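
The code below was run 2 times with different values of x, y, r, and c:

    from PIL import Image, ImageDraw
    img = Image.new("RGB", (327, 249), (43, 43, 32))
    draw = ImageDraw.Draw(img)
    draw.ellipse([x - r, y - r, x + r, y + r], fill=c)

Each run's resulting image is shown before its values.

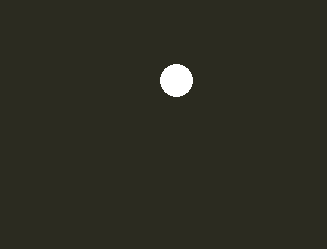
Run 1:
x = 176; y = 80; r = 16; c = 'white'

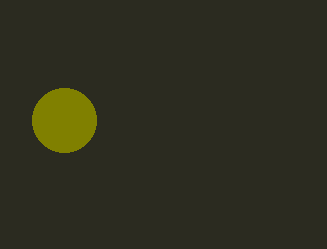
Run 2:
x = 64, y = 120, r = 32, c = 'olive'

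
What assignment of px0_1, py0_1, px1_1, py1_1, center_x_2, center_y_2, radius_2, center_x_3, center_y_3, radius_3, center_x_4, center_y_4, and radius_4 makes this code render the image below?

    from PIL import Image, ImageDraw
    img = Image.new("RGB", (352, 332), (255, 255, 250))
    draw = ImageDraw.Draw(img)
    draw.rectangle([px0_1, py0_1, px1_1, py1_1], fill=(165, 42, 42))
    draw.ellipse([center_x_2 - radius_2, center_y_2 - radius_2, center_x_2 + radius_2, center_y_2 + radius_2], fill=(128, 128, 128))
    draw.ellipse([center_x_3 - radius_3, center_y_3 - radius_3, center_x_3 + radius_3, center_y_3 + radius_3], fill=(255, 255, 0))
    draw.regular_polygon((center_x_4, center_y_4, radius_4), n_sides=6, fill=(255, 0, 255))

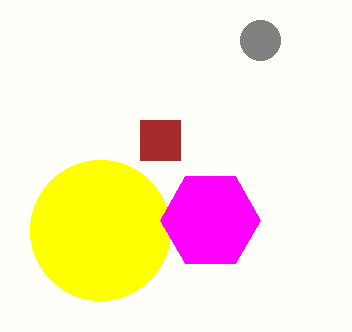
px0_1 = 140; py0_1 = 120; px1_1 = 180; py1_1 = 160; center_x_2 = 260; center_y_2 = 40; radius_2 = 20; center_x_3 = 100; center_y_3 = 230; radius_3 = 70; center_x_4 = 210; center_y_4 = 220; radius_4 = 50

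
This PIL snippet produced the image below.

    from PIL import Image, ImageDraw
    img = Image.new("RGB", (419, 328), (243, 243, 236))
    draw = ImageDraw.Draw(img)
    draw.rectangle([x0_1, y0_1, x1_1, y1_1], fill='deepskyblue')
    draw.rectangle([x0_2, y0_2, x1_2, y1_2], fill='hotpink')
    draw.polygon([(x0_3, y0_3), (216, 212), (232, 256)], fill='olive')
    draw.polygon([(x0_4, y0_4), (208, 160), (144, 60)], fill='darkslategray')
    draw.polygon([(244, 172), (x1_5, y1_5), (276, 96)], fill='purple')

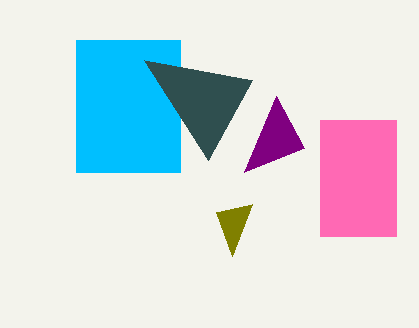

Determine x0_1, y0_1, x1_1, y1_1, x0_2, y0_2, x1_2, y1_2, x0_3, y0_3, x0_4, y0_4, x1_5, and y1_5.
x0_1 = 76; y0_1 = 40; x1_1 = 180; y1_1 = 172; x0_2 = 320; y0_2 = 120; x1_2 = 396; y1_2 = 236; x0_3 = 252; y0_3 = 204; x0_4 = 252; y0_4 = 80; x1_5 = 304; y1_5 = 148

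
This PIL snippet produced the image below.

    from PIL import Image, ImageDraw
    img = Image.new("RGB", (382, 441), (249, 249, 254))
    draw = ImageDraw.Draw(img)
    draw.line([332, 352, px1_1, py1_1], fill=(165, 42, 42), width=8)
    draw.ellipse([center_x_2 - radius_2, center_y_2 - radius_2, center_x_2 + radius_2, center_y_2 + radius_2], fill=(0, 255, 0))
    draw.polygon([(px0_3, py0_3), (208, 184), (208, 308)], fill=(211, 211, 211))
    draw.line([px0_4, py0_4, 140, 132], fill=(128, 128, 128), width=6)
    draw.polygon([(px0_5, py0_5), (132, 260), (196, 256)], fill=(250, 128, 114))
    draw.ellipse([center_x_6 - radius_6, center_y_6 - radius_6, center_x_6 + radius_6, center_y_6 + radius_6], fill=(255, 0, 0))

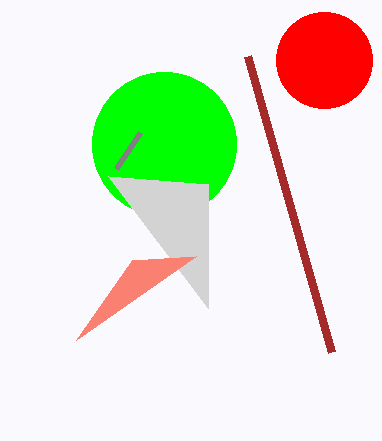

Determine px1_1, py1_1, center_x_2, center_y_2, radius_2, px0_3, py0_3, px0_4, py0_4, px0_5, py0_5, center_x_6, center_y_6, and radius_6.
px1_1 = 248; py1_1 = 56; center_x_2 = 164; center_y_2 = 144; radius_2 = 72; px0_3 = 108; py0_3 = 176; px0_4 = 116; py0_4 = 168; px0_5 = 76; py0_5 = 340; center_x_6 = 324; center_y_6 = 60; radius_6 = 48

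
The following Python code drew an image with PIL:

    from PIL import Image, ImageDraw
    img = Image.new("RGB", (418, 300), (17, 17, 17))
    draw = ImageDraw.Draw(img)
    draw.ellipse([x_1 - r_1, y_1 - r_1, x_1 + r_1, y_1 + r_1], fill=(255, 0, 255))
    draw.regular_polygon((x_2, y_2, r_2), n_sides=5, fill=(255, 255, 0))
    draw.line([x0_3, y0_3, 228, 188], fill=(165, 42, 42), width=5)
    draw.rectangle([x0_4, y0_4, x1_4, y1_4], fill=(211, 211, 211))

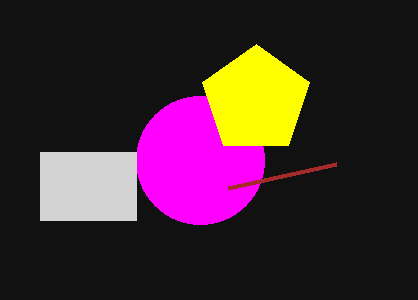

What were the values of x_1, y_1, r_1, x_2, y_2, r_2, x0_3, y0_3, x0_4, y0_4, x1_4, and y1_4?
x_1 = 200
y_1 = 160
r_1 = 64
x_2 = 256
y_2 = 100
r_2 = 56
x0_3 = 336
y0_3 = 164
x0_4 = 40
y0_4 = 152
x1_4 = 136
y1_4 = 220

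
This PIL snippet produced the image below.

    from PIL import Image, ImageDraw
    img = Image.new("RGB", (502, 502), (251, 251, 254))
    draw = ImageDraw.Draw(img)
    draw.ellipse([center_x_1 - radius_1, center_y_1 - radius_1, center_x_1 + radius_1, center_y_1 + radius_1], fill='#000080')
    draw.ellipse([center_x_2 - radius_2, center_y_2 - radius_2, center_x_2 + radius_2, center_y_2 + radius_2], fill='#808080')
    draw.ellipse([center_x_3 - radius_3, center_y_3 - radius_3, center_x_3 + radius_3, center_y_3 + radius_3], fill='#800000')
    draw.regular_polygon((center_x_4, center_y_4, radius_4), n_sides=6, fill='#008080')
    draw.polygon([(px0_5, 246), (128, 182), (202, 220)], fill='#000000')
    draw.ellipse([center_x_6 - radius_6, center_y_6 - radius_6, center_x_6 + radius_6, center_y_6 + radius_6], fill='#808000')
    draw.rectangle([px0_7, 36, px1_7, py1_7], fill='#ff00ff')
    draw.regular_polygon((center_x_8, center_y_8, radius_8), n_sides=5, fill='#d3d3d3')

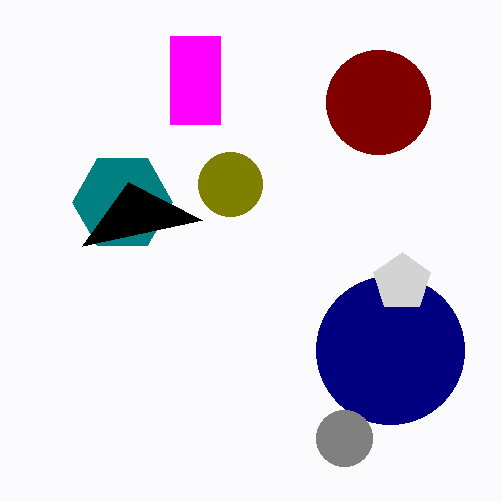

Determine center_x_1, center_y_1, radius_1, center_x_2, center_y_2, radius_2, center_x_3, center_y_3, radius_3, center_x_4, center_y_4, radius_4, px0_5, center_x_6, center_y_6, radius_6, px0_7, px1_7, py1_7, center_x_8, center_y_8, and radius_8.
center_x_1 = 390; center_y_1 = 350; radius_1 = 74; center_x_2 = 344; center_y_2 = 438; radius_2 = 28; center_x_3 = 378; center_y_3 = 102; radius_3 = 52; center_x_4 = 122; center_y_4 = 202; radius_4 = 50; px0_5 = 82; center_x_6 = 230; center_y_6 = 184; radius_6 = 32; px0_7 = 170; px1_7 = 220; py1_7 = 124; center_x_8 = 402; center_y_8 = 282; radius_8 = 30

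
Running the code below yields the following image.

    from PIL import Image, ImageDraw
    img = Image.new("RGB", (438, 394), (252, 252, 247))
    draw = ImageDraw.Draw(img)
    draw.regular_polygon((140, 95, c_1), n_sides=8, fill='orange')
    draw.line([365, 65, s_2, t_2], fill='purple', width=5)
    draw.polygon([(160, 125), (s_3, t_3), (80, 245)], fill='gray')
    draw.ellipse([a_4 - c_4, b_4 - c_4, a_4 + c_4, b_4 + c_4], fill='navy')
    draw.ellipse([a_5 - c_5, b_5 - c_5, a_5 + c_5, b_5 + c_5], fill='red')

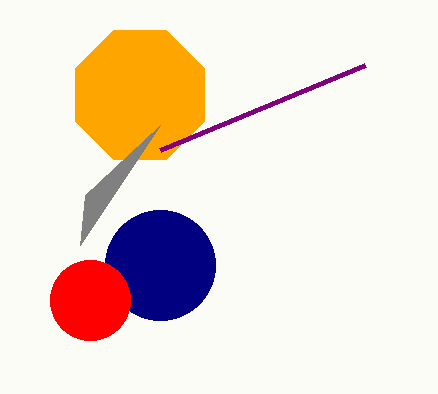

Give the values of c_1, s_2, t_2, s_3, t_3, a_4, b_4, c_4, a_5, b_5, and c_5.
c_1 = 70, s_2 = 160, t_2 = 150, s_3 = 85, t_3 = 195, a_4 = 160, b_4 = 265, c_4 = 55, a_5 = 90, b_5 = 300, c_5 = 40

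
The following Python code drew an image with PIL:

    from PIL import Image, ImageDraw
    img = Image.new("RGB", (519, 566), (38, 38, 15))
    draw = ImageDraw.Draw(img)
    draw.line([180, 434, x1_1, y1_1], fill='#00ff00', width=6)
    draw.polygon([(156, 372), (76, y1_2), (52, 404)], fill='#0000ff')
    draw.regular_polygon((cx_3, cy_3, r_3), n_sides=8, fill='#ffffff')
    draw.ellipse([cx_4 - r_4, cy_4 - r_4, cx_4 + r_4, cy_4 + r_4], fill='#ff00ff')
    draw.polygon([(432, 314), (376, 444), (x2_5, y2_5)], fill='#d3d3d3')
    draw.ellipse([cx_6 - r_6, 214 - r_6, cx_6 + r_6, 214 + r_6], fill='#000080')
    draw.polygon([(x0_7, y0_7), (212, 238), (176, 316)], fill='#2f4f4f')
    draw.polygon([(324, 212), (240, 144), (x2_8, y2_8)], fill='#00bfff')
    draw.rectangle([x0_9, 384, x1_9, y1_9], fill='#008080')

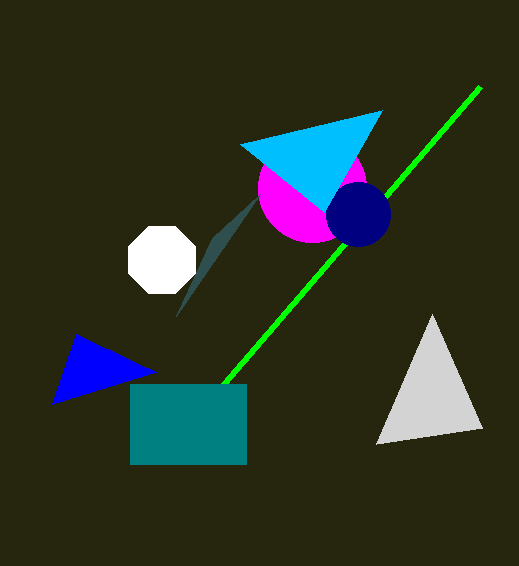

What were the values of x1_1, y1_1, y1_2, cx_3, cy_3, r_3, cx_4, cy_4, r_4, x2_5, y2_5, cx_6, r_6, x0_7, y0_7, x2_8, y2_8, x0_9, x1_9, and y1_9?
x1_1 = 480
y1_1 = 86
y1_2 = 334
cx_3 = 162
cy_3 = 260
r_3 = 36
cx_4 = 312
cy_4 = 188
r_4 = 54
x2_5 = 482
y2_5 = 428
cx_6 = 358
r_6 = 32
x0_7 = 260
y0_7 = 194
x2_8 = 382
y2_8 = 110
x0_9 = 130
x1_9 = 246
y1_9 = 464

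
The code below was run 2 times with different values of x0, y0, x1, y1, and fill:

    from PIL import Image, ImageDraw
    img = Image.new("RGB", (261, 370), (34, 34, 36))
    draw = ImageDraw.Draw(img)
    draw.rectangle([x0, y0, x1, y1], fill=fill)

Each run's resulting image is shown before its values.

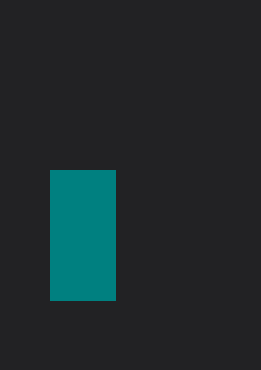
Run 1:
x0 = 50
y0 = 170
x1 = 115
y1 = 300
fill = 'teal'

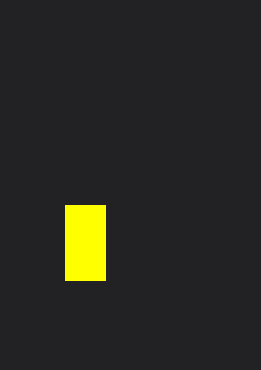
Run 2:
x0 = 65
y0 = 205
x1 = 105
y1 = 280
fill = 'yellow'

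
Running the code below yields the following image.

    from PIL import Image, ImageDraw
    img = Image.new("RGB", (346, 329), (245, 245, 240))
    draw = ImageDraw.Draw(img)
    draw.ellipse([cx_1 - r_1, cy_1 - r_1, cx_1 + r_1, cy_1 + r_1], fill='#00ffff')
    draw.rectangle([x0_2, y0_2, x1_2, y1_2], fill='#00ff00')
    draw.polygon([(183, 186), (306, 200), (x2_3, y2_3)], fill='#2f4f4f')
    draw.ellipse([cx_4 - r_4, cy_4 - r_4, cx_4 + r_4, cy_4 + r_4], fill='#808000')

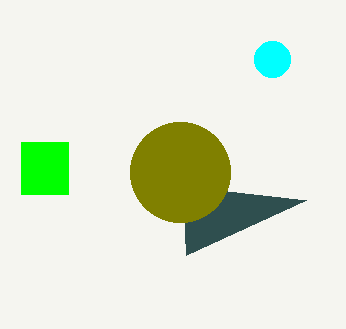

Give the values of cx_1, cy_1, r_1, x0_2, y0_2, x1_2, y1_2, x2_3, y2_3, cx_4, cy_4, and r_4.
cx_1 = 272; cy_1 = 59; r_1 = 18; x0_2 = 21; y0_2 = 142; x1_2 = 68; y1_2 = 194; x2_3 = 186; y2_3 = 255; cx_4 = 180; cy_4 = 172; r_4 = 50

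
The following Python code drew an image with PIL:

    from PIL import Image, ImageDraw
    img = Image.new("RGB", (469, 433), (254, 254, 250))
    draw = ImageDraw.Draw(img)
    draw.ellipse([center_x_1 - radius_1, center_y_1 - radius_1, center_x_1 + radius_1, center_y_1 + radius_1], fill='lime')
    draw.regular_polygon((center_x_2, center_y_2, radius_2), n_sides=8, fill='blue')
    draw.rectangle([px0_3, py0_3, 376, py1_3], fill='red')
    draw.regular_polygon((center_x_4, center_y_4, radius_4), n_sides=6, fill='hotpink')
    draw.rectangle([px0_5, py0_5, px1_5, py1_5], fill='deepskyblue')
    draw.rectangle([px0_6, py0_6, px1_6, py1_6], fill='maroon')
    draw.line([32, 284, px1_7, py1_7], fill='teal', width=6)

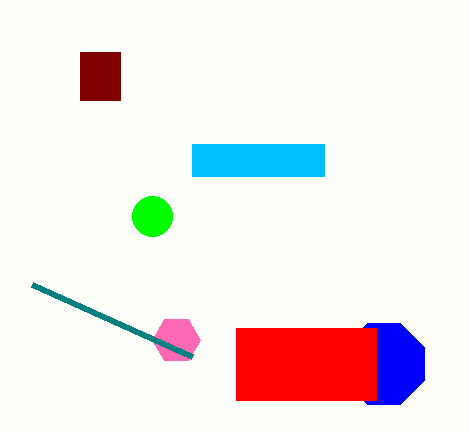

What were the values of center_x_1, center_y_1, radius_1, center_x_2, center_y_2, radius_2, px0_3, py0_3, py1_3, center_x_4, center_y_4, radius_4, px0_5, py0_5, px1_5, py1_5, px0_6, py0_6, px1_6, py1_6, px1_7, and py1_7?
center_x_1 = 152, center_y_1 = 216, radius_1 = 20, center_x_2 = 384, center_y_2 = 364, radius_2 = 44, px0_3 = 236, py0_3 = 328, py1_3 = 400, center_x_4 = 176, center_y_4 = 340, radius_4 = 24, px0_5 = 192, py0_5 = 144, px1_5 = 324, py1_5 = 176, px0_6 = 80, py0_6 = 52, px1_6 = 120, py1_6 = 100, px1_7 = 192, py1_7 = 356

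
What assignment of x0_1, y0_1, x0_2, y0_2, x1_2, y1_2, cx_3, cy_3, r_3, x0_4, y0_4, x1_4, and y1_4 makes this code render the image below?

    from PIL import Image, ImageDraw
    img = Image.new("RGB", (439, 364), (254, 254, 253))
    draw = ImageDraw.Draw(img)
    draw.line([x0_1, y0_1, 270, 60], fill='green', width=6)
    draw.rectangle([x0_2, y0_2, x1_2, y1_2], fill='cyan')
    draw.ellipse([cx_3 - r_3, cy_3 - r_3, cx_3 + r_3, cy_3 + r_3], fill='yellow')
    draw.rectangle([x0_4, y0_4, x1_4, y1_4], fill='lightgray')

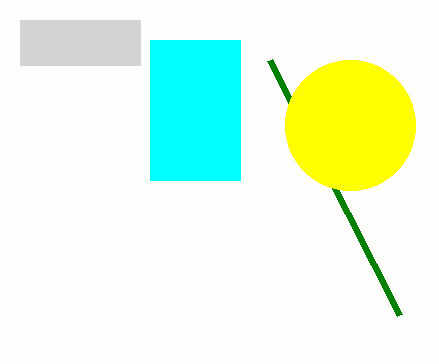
x0_1 = 400, y0_1 = 315, x0_2 = 150, y0_2 = 40, x1_2 = 240, y1_2 = 180, cx_3 = 350, cy_3 = 125, r_3 = 65, x0_4 = 20, y0_4 = 20, x1_4 = 140, y1_4 = 65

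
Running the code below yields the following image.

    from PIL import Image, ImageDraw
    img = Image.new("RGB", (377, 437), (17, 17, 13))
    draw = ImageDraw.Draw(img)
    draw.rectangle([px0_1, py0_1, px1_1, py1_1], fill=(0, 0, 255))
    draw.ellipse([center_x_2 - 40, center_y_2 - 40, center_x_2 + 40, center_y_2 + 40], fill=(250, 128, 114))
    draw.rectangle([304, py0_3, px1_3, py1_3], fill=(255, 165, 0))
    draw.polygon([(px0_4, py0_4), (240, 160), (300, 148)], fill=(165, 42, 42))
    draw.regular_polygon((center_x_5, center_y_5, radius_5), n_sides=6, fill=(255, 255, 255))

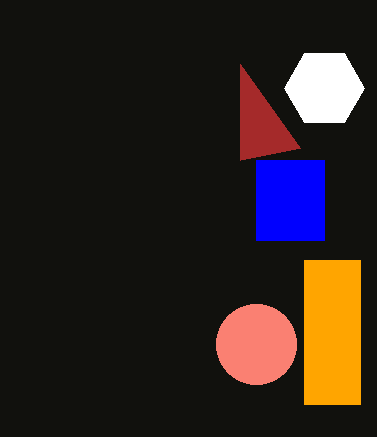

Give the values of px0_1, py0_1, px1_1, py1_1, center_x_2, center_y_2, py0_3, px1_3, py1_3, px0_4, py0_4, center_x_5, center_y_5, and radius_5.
px0_1 = 256
py0_1 = 160
px1_1 = 324
py1_1 = 240
center_x_2 = 256
center_y_2 = 344
py0_3 = 260
px1_3 = 360
py1_3 = 404
px0_4 = 240
py0_4 = 64
center_x_5 = 324
center_y_5 = 88
radius_5 = 40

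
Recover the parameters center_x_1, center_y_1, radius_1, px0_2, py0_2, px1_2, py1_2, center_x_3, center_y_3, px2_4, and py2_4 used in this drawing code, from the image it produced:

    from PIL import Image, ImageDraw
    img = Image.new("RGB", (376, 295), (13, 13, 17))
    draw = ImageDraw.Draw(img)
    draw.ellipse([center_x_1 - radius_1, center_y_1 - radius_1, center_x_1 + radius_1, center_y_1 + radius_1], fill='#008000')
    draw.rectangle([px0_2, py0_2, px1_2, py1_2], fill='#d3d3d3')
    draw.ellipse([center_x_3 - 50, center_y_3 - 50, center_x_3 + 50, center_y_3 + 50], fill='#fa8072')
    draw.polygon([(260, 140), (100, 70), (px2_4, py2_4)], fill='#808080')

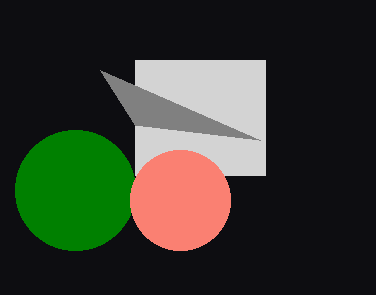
center_x_1 = 75, center_y_1 = 190, radius_1 = 60, px0_2 = 135, py0_2 = 60, px1_2 = 265, py1_2 = 175, center_x_3 = 180, center_y_3 = 200, px2_4 = 135, py2_4 = 125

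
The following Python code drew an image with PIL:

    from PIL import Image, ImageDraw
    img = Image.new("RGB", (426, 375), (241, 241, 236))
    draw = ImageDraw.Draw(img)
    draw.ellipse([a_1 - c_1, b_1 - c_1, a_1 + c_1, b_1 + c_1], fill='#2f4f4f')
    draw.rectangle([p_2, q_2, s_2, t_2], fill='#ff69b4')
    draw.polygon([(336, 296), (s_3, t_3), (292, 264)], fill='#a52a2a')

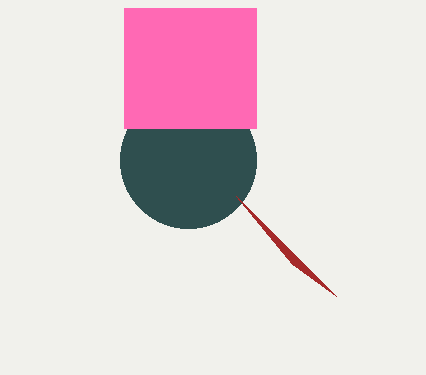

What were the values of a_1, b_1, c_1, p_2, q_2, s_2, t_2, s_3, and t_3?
a_1 = 188, b_1 = 160, c_1 = 68, p_2 = 124, q_2 = 8, s_2 = 256, t_2 = 128, s_3 = 236, t_3 = 196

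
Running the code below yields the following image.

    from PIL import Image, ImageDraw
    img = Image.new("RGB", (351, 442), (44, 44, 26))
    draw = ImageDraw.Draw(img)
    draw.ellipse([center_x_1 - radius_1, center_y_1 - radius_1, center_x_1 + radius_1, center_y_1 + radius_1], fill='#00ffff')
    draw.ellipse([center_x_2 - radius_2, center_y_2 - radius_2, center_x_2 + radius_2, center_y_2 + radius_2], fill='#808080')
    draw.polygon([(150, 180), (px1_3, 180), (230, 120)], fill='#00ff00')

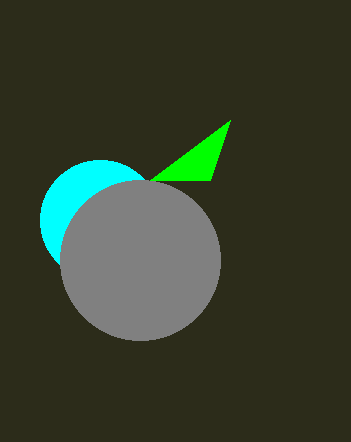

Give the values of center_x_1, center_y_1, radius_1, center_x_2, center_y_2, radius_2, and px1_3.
center_x_1 = 100
center_y_1 = 220
radius_1 = 60
center_x_2 = 140
center_y_2 = 260
radius_2 = 80
px1_3 = 210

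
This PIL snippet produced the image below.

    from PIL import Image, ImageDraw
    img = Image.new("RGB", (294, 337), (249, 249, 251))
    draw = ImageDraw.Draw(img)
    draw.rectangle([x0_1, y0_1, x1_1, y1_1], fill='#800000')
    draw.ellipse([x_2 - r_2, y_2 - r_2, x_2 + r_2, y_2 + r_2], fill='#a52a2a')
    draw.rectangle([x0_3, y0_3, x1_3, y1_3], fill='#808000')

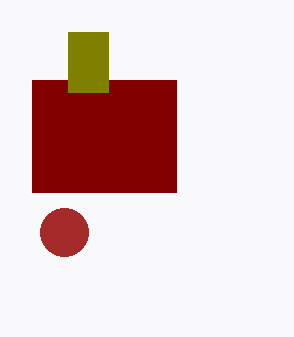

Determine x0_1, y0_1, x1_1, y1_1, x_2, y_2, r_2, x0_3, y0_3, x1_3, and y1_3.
x0_1 = 32, y0_1 = 80, x1_1 = 176, y1_1 = 192, x_2 = 64, y_2 = 232, r_2 = 24, x0_3 = 68, y0_3 = 32, x1_3 = 108, y1_3 = 92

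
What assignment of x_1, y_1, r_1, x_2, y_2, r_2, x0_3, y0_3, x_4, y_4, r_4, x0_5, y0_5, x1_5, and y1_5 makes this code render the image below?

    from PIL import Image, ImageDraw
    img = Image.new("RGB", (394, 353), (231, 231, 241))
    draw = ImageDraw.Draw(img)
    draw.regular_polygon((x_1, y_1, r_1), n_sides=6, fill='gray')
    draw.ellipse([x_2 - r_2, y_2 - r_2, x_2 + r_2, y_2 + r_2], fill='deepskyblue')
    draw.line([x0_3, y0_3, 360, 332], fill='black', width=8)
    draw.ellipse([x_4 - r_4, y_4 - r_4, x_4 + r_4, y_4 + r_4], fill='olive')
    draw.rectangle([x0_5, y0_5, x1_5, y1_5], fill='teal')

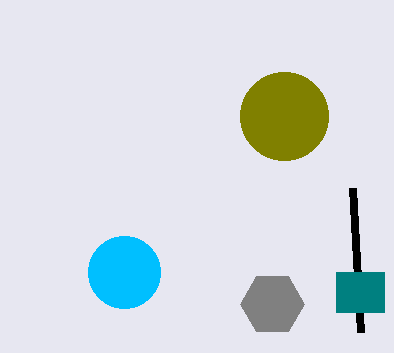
x_1 = 272
y_1 = 304
r_1 = 32
x_2 = 124
y_2 = 272
r_2 = 36
x0_3 = 352
y0_3 = 188
x_4 = 284
y_4 = 116
r_4 = 44
x0_5 = 336
y0_5 = 272
x1_5 = 384
y1_5 = 312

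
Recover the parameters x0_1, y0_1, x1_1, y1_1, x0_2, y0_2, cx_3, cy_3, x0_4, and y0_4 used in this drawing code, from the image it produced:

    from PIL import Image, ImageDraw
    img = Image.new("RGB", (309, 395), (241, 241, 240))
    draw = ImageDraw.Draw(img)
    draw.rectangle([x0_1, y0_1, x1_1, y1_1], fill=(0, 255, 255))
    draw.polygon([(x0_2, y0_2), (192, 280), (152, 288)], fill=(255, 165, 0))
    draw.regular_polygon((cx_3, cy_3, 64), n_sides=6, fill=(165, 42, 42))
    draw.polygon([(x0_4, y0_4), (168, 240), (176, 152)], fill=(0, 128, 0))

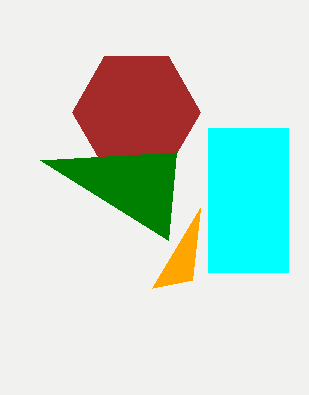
x0_1 = 208, y0_1 = 128, x1_1 = 288, y1_1 = 272, x0_2 = 200, y0_2 = 208, cx_3 = 136, cy_3 = 112, x0_4 = 40, y0_4 = 160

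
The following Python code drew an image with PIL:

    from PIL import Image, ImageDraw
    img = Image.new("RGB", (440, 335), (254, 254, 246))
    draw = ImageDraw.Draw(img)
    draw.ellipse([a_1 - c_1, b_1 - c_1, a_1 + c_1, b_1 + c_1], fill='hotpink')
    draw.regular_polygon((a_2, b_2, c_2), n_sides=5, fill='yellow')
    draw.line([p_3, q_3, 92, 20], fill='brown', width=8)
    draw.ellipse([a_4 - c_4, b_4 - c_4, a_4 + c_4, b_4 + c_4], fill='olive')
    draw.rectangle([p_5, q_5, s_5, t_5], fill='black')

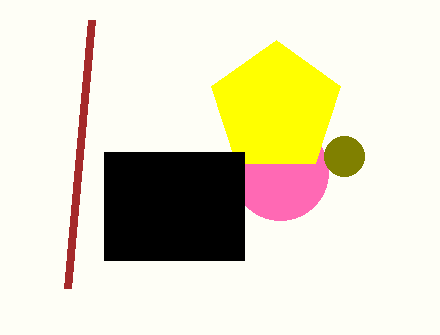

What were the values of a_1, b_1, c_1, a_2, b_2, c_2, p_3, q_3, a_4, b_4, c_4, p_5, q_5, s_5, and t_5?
a_1 = 280
b_1 = 172
c_1 = 48
a_2 = 276
b_2 = 108
c_2 = 68
p_3 = 68
q_3 = 288
a_4 = 344
b_4 = 156
c_4 = 20
p_5 = 104
q_5 = 152
s_5 = 244
t_5 = 260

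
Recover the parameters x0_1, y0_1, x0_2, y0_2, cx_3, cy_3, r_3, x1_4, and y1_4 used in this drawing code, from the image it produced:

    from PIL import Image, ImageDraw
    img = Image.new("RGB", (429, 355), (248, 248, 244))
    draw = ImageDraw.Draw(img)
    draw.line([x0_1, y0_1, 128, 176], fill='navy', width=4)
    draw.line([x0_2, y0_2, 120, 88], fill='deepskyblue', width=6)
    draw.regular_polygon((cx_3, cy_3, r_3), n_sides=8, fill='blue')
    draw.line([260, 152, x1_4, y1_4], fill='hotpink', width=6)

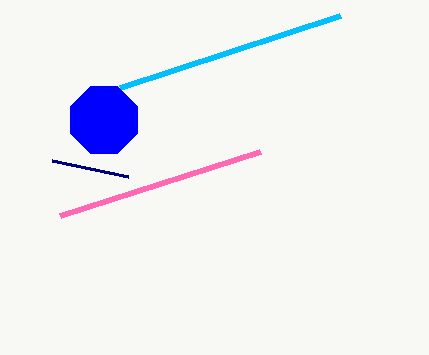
x0_1 = 52
y0_1 = 160
x0_2 = 340
y0_2 = 16
cx_3 = 104
cy_3 = 120
r_3 = 36
x1_4 = 60
y1_4 = 216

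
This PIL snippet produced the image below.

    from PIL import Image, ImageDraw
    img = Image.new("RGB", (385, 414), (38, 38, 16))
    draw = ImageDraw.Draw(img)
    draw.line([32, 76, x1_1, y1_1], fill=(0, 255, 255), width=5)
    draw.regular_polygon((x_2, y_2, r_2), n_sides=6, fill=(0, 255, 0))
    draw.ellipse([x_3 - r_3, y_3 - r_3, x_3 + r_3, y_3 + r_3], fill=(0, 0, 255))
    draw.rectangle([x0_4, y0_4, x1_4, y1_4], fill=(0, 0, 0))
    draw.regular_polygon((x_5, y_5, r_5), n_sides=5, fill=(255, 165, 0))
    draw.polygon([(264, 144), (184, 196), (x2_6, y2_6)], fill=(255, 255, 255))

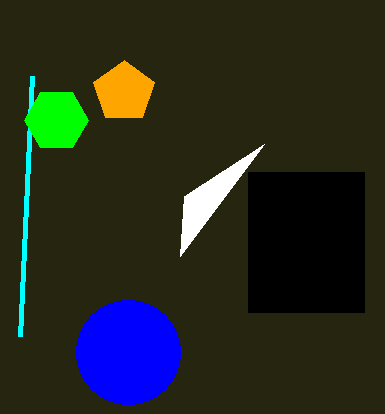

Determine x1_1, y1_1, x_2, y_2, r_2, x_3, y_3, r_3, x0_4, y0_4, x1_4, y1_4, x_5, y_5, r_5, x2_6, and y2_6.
x1_1 = 20, y1_1 = 336, x_2 = 56, y_2 = 120, r_2 = 32, x_3 = 128, y_3 = 352, r_3 = 52, x0_4 = 248, y0_4 = 172, x1_4 = 364, y1_4 = 312, x_5 = 124, y_5 = 92, r_5 = 32, x2_6 = 180, y2_6 = 256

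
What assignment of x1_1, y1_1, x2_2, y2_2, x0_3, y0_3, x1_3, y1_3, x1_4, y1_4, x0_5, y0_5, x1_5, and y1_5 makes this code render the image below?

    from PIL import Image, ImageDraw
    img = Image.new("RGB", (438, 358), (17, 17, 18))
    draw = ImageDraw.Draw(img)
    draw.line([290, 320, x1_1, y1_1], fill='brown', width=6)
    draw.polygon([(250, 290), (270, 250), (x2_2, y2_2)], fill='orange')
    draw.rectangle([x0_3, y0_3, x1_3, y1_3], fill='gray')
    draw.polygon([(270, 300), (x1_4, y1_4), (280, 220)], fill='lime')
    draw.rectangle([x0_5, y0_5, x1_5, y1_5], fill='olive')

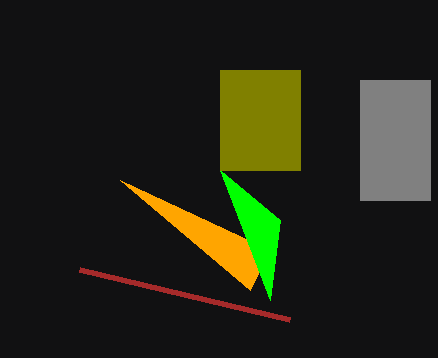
x1_1 = 80
y1_1 = 270
x2_2 = 120
y2_2 = 180
x0_3 = 360
y0_3 = 80
x1_3 = 430
y1_3 = 200
x1_4 = 220
y1_4 = 170
x0_5 = 220
y0_5 = 70
x1_5 = 300
y1_5 = 170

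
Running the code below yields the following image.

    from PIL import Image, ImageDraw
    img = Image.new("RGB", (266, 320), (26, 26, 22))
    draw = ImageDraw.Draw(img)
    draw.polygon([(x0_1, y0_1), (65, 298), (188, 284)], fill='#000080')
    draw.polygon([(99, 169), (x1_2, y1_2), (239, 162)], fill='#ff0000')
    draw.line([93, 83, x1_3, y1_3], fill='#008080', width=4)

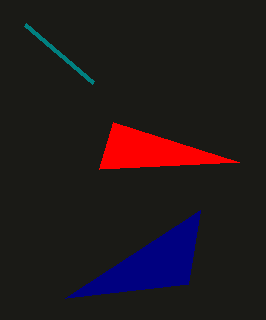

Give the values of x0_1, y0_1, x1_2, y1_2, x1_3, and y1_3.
x0_1 = 200; y0_1 = 210; x1_2 = 113; y1_2 = 122; x1_3 = 25; y1_3 = 25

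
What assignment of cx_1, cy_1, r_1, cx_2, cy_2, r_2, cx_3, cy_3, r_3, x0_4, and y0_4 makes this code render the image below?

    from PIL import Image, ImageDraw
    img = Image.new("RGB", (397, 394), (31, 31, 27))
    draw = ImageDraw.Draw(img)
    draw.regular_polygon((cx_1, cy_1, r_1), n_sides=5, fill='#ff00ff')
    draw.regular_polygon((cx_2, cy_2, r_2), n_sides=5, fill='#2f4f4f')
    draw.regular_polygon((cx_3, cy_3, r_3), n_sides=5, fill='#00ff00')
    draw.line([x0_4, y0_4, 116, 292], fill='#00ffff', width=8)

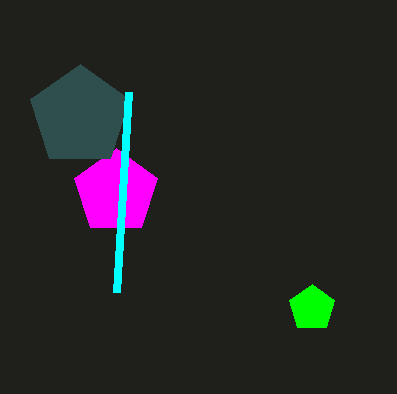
cx_1 = 116; cy_1 = 192; r_1 = 44; cx_2 = 80; cy_2 = 116; r_2 = 52; cx_3 = 312; cy_3 = 308; r_3 = 24; x0_4 = 128; y0_4 = 92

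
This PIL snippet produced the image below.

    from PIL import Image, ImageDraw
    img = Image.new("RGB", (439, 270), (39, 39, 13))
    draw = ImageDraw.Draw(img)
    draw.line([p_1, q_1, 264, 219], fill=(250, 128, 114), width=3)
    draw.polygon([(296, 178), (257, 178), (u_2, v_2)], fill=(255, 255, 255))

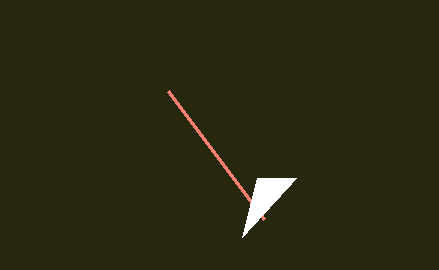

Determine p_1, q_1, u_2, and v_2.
p_1 = 168, q_1 = 91, u_2 = 242, v_2 = 237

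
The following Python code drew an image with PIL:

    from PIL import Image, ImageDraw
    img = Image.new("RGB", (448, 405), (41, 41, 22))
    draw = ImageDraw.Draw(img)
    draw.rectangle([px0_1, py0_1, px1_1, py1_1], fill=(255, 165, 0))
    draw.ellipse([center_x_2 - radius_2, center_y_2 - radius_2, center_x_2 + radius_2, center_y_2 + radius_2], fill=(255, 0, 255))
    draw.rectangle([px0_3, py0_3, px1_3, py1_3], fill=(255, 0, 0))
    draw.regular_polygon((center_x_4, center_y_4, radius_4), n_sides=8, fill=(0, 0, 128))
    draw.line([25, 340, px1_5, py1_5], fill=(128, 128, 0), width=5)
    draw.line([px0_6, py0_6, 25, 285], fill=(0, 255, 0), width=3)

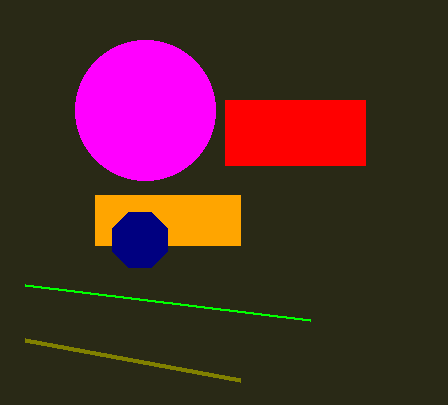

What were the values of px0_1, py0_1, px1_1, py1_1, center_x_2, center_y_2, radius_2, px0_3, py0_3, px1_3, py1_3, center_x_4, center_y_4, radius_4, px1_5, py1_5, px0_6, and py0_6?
px0_1 = 95, py0_1 = 195, px1_1 = 240, py1_1 = 245, center_x_2 = 145, center_y_2 = 110, radius_2 = 70, px0_3 = 225, py0_3 = 100, px1_3 = 365, py1_3 = 165, center_x_4 = 140, center_y_4 = 240, radius_4 = 30, px1_5 = 240, py1_5 = 380, px0_6 = 310, py0_6 = 320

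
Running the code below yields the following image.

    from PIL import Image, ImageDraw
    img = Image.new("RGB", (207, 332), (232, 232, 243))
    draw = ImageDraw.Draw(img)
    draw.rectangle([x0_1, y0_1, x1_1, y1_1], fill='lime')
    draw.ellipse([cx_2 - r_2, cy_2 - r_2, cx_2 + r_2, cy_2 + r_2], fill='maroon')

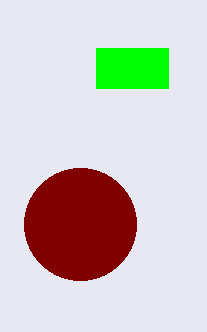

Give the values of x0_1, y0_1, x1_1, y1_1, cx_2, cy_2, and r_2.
x0_1 = 96; y0_1 = 48; x1_1 = 168; y1_1 = 88; cx_2 = 80; cy_2 = 224; r_2 = 56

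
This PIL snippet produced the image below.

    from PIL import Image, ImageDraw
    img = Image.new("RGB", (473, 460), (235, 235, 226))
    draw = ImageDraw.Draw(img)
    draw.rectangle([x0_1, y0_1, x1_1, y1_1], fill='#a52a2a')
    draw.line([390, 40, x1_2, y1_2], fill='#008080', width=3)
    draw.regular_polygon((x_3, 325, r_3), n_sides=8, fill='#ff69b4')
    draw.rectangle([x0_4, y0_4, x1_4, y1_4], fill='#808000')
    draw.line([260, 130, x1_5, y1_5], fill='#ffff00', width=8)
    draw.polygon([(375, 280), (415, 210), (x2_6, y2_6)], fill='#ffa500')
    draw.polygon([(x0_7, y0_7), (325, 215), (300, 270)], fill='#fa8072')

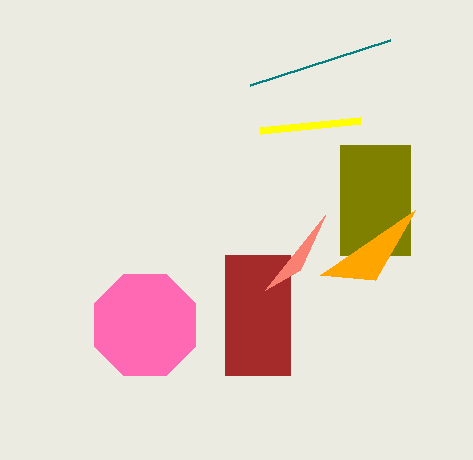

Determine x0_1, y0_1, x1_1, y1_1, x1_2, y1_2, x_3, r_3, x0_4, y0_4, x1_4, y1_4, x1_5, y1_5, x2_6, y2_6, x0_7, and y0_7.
x0_1 = 225, y0_1 = 255, x1_1 = 290, y1_1 = 375, x1_2 = 250, y1_2 = 85, x_3 = 145, r_3 = 55, x0_4 = 340, y0_4 = 145, x1_4 = 410, y1_4 = 255, x1_5 = 360, y1_5 = 120, x2_6 = 320, y2_6 = 275, x0_7 = 265, y0_7 = 290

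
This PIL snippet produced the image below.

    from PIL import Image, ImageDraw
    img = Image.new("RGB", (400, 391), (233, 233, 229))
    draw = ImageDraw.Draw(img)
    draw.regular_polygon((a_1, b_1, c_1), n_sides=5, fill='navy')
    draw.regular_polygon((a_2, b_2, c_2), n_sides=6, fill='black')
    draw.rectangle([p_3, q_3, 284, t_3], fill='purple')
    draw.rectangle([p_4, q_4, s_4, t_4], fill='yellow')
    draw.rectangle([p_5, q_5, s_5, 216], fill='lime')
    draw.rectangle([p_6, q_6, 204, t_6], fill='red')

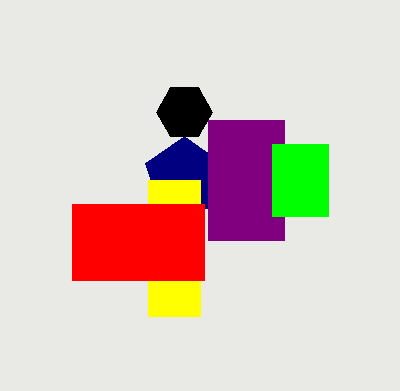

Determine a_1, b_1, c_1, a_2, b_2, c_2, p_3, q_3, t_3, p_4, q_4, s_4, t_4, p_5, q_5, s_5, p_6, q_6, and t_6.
a_1 = 184, b_1 = 176, c_1 = 40, a_2 = 184, b_2 = 112, c_2 = 28, p_3 = 208, q_3 = 120, t_3 = 240, p_4 = 148, q_4 = 180, s_4 = 200, t_4 = 316, p_5 = 272, q_5 = 144, s_5 = 328, p_6 = 72, q_6 = 204, t_6 = 280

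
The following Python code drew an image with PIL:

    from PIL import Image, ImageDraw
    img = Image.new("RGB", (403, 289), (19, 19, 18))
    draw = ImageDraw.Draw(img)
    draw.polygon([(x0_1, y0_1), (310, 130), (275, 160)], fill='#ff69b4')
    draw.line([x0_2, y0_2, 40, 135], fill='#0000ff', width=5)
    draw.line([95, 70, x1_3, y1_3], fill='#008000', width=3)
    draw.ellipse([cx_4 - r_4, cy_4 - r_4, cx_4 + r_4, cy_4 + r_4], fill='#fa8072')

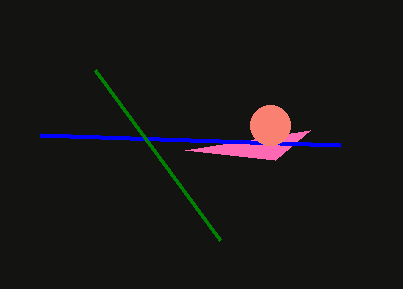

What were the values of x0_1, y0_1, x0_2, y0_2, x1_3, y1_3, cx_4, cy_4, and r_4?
x0_1 = 185, y0_1 = 150, x0_2 = 340, y0_2 = 145, x1_3 = 220, y1_3 = 240, cx_4 = 270, cy_4 = 125, r_4 = 20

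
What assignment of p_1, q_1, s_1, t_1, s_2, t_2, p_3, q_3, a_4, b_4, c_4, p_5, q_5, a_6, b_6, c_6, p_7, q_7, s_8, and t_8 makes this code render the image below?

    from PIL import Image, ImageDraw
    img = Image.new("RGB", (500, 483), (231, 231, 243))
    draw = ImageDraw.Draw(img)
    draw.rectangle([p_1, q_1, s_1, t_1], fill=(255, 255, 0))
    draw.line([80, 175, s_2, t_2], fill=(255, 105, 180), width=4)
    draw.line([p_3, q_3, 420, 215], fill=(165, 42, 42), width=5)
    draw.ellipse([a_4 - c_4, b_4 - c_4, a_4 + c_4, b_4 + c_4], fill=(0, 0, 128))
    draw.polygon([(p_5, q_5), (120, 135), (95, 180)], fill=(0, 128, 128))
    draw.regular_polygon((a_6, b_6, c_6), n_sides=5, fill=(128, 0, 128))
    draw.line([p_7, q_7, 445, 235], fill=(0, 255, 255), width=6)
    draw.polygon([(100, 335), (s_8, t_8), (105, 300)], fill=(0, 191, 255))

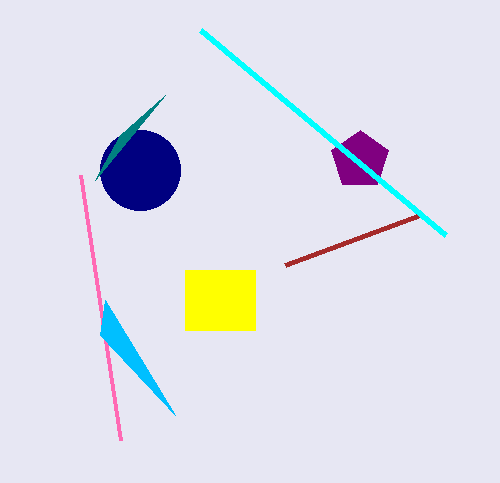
p_1 = 185, q_1 = 270, s_1 = 255, t_1 = 330, s_2 = 120, t_2 = 440, p_3 = 285, q_3 = 265, a_4 = 140, b_4 = 170, c_4 = 40, p_5 = 165, q_5 = 95, a_6 = 360, b_6 = 160, c_6 = 30, p_7 = 200, q_7 = 30, s_8 = 175, t_8 = 415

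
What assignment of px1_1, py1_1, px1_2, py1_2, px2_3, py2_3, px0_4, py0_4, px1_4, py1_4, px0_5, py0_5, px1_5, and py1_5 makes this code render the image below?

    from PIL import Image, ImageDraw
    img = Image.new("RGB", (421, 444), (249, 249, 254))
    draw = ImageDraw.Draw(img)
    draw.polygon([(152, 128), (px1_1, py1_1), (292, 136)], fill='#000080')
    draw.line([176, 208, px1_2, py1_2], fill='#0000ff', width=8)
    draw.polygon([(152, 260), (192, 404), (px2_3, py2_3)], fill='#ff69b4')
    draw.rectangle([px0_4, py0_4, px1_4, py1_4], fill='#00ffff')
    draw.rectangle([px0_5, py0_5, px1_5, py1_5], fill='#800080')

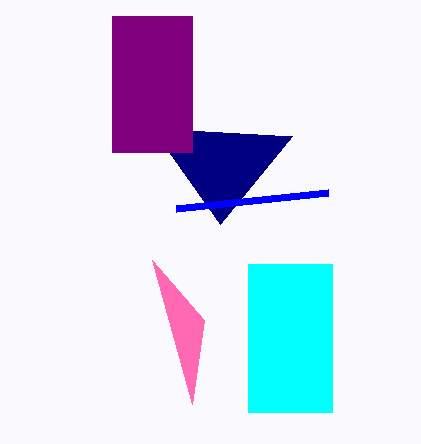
px1_1 = 220; py1_1 = 224; px1_2 = 328; py1_2 = 192; px2_3 = 204; py2_3 = 320; px0_4 = 248; py0_4 = 264; px1_4 = 332; py1_4 = 412; px0_5 = 112; py0_5 = 16; px1_5 = 192; py1_5 = 152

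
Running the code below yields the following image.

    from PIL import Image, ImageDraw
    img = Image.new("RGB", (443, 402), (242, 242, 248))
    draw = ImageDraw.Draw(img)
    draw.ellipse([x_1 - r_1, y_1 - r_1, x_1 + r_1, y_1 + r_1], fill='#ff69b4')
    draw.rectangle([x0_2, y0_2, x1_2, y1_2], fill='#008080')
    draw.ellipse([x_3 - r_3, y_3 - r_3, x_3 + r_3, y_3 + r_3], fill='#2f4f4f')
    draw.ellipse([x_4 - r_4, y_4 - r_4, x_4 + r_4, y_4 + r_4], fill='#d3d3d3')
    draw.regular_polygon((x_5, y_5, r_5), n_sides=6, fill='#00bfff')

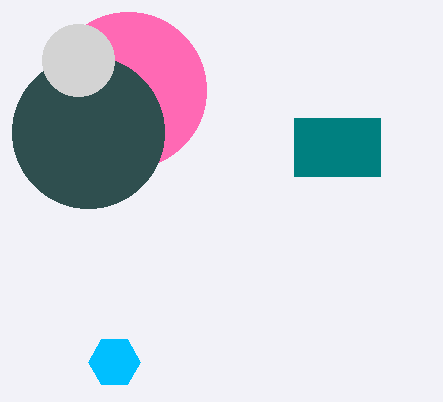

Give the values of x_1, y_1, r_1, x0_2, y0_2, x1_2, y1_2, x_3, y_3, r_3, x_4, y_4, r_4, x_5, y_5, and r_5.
x_1 = 128
y_1 = 90
r_1 = 78
x0_2 = 294
y0_2 = 118
x1_2 = 380
y1_2 = 176
x_3 = 88
y_3 = 132
r_3 = 76
x_4 = 78
y_4 = 60
r_4 = 36
x_5 = 114
y_5 = 362
r_5 = 26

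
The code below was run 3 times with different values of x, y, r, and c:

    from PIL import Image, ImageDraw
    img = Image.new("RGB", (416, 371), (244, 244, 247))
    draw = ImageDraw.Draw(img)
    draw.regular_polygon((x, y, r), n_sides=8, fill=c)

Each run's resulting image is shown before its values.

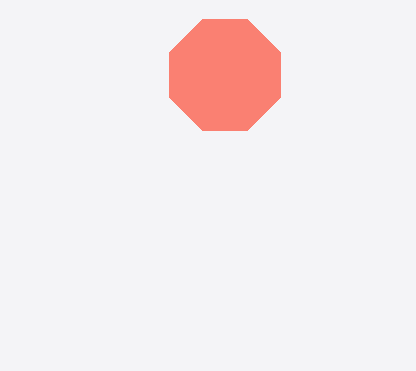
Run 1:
x = 225; y = 75; r = 60; c = 'salmon'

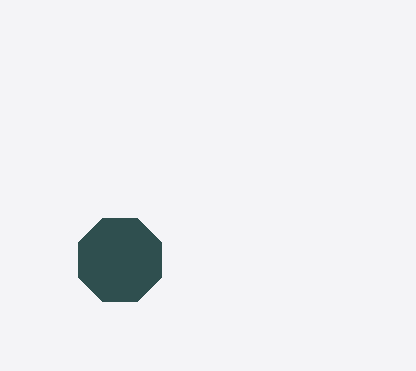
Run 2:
x = 120; y = 260; r = 45; c = 'darkslategray'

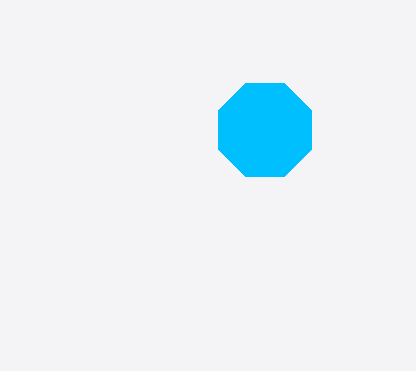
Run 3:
x = 265, y = 130, r = 50, c = 'deepskyblue'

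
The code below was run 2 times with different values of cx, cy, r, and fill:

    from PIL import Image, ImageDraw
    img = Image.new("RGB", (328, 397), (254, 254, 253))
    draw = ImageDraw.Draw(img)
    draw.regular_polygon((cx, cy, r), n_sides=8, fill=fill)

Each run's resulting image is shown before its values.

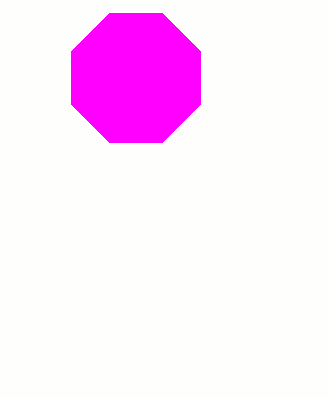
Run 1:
cx = 136; cy = 78; r = 70; fill = 'magenta'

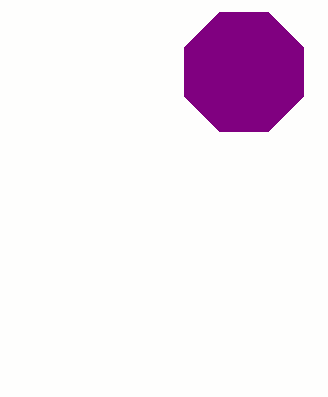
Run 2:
cx = 244; cy = 72; r = 64; fill = 'purple'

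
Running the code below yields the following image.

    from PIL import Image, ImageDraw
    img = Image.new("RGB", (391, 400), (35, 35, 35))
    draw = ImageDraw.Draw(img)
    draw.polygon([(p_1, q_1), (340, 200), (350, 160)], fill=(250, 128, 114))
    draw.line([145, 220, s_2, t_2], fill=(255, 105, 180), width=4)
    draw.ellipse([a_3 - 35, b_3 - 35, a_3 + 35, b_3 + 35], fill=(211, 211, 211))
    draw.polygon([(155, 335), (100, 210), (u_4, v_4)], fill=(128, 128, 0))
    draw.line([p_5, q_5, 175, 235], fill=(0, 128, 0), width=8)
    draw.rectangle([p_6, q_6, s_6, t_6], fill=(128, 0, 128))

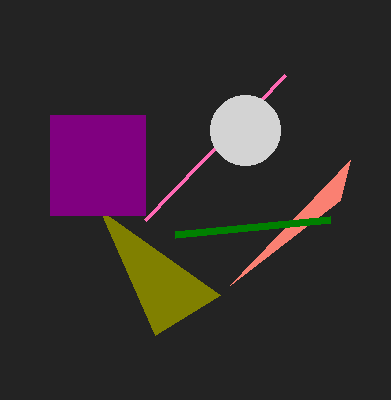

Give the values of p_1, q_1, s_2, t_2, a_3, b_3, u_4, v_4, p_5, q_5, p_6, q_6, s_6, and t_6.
p_1 = 230; q_1 = 285; s_2 = 285; t_2 = 75; a_3 = 245; b_3 = 130; u_4 = 220; v_4 = 295; p_5 = 330; q_5 = 220; p_6 = 50; q_6 = 115; s_6 = 145; t_6 = 215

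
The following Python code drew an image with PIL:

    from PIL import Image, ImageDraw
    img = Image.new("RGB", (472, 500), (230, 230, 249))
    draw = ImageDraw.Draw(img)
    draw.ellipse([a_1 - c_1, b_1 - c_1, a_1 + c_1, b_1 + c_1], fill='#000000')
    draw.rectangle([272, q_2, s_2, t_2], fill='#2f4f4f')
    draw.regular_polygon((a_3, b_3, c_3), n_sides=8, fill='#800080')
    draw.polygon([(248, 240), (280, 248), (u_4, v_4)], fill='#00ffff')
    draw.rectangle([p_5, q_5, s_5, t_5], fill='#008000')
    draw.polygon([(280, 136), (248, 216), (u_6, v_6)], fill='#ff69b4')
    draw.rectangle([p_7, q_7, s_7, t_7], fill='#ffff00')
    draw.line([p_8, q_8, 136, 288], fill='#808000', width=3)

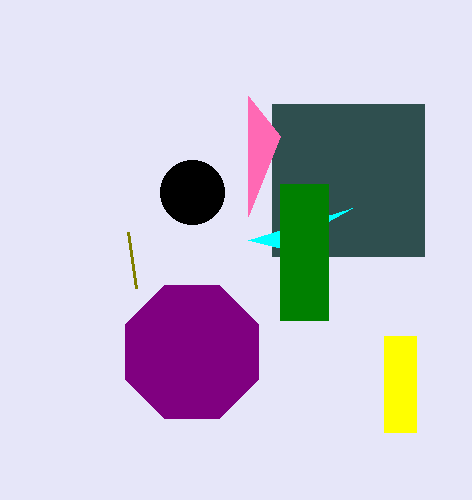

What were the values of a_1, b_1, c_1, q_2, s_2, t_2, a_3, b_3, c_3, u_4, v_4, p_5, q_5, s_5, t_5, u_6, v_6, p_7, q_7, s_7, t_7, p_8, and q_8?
a_1 = 192
b_1 = 192
c_1 = 32
q_2 = 104
s_2 = 424
t_2 = 256
a_3 = 192
b_3 = 352
c_3 = 72
u_4 = 352
v_4 = 208
p_5 = 280
q_5 = 184
s_5 = 328
t_5 = 320
u_6 = 248
v_6 = 96
p_7 = 384
q_7 = 336
s_7 = 416
t_7 = 432
p_8 = 128
q_8 = 232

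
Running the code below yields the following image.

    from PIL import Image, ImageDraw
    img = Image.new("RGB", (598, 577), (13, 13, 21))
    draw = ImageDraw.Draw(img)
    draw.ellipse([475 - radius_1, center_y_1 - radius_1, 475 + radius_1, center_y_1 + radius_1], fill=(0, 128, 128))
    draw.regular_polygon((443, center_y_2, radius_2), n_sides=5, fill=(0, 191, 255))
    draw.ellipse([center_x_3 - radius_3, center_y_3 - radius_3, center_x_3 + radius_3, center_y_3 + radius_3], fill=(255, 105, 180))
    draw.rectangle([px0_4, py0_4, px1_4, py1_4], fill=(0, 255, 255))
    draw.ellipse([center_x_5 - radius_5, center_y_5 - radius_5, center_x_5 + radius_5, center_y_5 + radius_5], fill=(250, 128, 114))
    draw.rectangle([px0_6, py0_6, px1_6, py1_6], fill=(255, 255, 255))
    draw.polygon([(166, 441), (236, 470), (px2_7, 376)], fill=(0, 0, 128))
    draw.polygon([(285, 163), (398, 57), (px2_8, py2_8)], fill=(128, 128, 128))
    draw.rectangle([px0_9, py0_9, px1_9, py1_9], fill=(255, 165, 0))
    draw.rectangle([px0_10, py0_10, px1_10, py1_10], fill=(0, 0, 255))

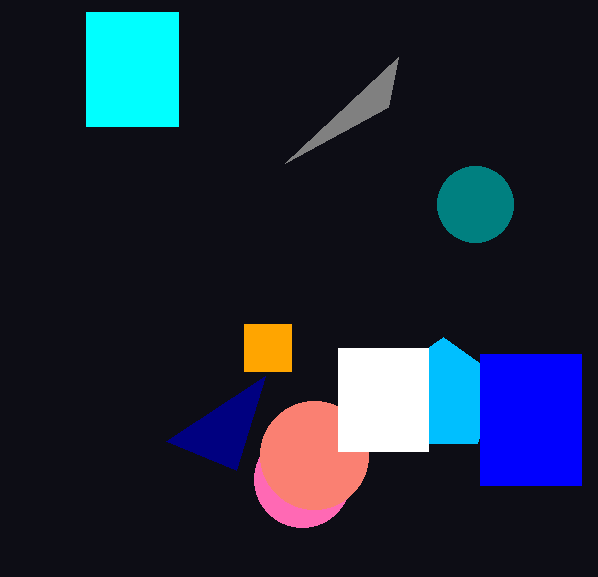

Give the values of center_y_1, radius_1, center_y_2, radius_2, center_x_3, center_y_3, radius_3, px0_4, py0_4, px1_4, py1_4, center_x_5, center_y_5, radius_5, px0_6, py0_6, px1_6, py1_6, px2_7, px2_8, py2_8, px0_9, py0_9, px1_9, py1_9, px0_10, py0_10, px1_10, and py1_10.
center_y_1 = 204
radius_1 = 38
center_y_2 = 396
radius_2 = 59
center_x_3 = 302
center_y_3 = 479
radius_3 = 48
px0_4 = 86
py0_4 = 12
px1_4 = 178
py1_4 = 126
center_x_5 = 314
center_y_5 = 455
radius_5 = 54
px0_6 = 338
py0_6 = 348
px1_6 = 428
py1_6 = 451
px2_7 = 265
px2_8 = 388
py2_8 = 107
px0_9 = 244
py0_9 = 324
px1_9 = 291
py1_9 = 371
px0_10 = 480
py0_10 = 354
px1_10 = 581
py1_10 = 485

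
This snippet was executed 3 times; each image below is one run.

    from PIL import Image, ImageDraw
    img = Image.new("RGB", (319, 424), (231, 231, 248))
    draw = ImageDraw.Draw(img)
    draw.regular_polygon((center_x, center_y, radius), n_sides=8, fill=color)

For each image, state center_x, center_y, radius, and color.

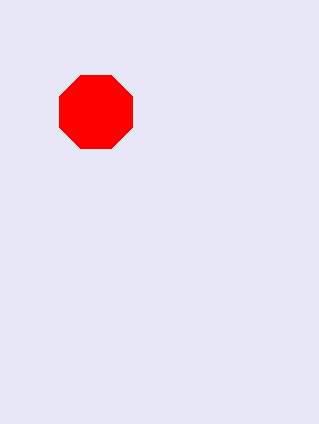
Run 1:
center_x = 96; center_y = 112; radius = 40; color = 'red'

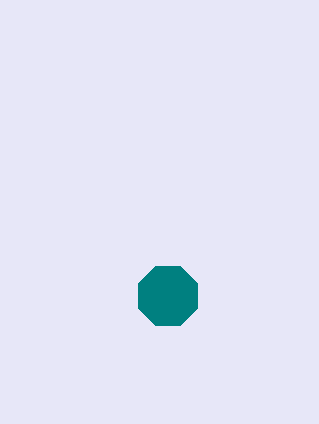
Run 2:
center_x = 168, center_y = 296, radius = 32, color = 'teal'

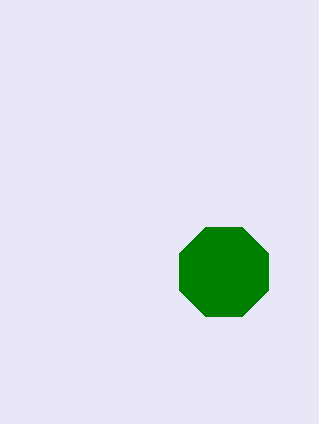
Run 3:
center_x = 224, center_y = 272, radius = 48, color = 'green'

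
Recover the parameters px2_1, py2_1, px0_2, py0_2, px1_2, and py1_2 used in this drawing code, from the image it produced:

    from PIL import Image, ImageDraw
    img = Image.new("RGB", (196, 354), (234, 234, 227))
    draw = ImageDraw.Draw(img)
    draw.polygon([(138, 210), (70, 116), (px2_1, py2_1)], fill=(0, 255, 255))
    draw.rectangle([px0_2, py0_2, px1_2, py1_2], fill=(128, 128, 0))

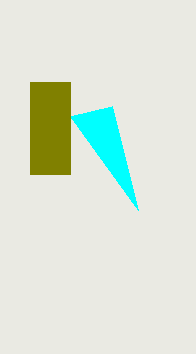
px2_1 = 112
py2_1 = 106
px0_2 = 30
py0_2 = 82
px1_2 = 70
py1_2 = 174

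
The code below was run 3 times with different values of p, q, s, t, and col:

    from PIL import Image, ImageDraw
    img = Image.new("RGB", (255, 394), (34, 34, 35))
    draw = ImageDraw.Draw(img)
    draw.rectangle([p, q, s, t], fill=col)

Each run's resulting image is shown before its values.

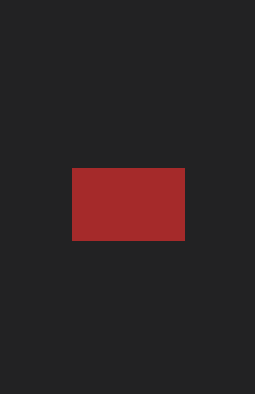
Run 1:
p = 72; q = 168; s = 184; t = 240; col = 'brown'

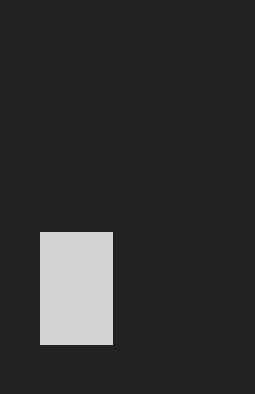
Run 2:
p = 40
q = 232
s = 112
t = 344
col = 'lightgray'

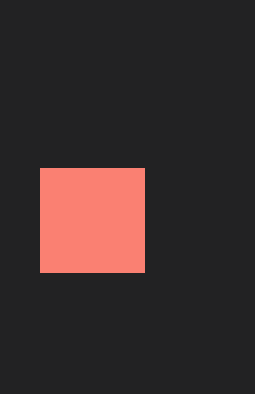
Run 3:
p = 40
q = 168
s = 144
t = 272
col = 'salmon'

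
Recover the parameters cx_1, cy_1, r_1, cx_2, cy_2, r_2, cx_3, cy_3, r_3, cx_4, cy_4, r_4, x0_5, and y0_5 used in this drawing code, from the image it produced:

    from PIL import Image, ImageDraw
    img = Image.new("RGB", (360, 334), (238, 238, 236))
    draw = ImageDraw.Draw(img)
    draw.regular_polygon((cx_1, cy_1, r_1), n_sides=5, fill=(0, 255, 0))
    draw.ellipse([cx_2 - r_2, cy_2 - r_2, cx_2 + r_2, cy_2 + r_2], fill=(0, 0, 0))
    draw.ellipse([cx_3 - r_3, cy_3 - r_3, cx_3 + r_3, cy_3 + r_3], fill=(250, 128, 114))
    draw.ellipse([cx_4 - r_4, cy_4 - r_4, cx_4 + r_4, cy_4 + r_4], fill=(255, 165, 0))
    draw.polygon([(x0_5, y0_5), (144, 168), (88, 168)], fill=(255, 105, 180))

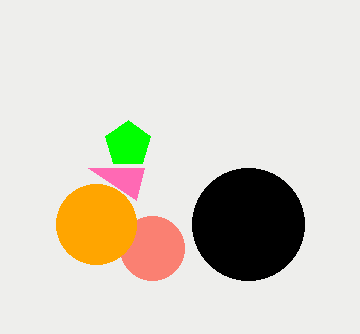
cx_1 = 128
cy_1 = 144
r_1 = 24
cx_2 = 248
cy_2 = 224
r_2 = 56
cx_3 = 152
cy_3 = 248
r_3 = 32
cx_4 = 96
cy_4 = 224
r_4 = 40
x0_5 = 136
y0_5 = 200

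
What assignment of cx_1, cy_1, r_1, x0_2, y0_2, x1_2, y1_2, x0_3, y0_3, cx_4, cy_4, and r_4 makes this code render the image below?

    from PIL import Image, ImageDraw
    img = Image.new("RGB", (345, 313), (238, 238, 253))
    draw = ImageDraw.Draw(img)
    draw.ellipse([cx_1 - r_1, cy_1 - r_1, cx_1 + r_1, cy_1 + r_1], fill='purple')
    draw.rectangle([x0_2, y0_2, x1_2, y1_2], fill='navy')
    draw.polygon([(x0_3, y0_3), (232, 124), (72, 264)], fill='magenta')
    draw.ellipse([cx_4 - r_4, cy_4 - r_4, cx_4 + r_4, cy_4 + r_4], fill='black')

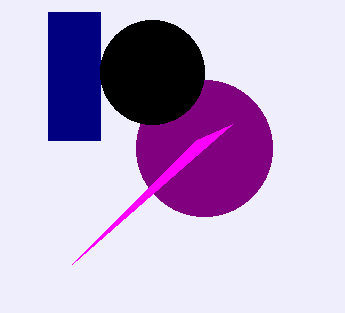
cx_1 = 204
cy_1 = 148
r_1 = 68
x0_2 = 48
y0_2 = 12
x1_2 = 100
y1_2 = 140
x0_3 = 196
y0_3 = 140
cx_4 = 152
cy_4 = 72
r_4 = 52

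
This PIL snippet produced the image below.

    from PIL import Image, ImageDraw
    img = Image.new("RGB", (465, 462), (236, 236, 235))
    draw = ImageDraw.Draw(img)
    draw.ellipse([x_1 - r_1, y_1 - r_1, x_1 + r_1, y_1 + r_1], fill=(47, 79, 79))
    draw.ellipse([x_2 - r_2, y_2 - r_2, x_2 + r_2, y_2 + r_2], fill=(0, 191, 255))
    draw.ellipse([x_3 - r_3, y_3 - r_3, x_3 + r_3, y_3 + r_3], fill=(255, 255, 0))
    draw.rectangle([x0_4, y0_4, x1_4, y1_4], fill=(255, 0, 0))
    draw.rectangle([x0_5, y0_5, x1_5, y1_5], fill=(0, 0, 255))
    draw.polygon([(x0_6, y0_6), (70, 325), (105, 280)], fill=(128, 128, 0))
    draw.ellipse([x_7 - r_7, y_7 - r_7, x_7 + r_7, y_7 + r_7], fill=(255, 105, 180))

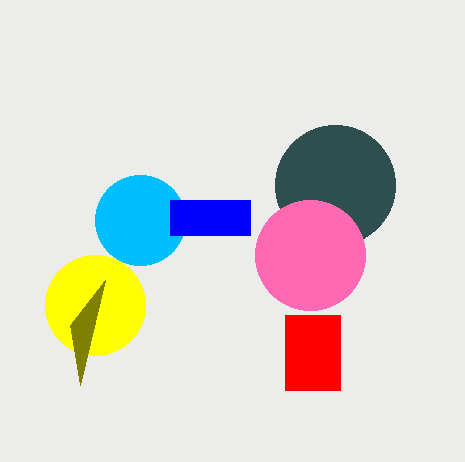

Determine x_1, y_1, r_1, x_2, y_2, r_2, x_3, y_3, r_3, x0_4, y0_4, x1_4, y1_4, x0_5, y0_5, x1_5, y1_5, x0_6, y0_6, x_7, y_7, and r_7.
x_1 = 335, y_1 = 185, r_1 = 60, x_2 = 140, y_2 = 220, r_2 = 45, x_3 = 95, y_3 = 305, r_3 = 50, x0_4 = 285, y0_4 = 315, x1_4 = 340, y1_4 = 390, x0_5 = 170, y0_5 = 200, x1_5 = 250, y1_5 = 235, x0_6 = 80, y0_6 = 385, x_7 = 310, y_7 = 255, r_7 = 55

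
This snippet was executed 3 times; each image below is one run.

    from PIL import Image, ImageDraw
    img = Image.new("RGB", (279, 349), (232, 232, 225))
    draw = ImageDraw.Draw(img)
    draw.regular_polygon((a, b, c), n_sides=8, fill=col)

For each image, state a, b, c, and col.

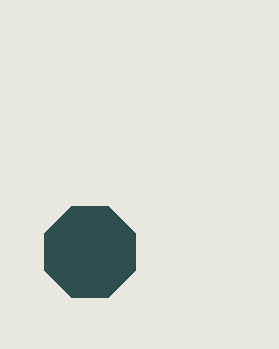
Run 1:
a = 90; b = 252; c = 49; col = 'darkslategray'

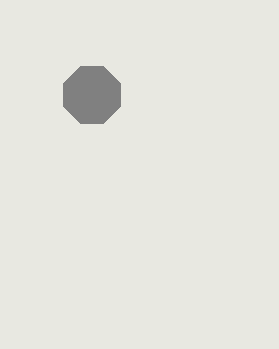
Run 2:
a = 92, b = 95, c = 31, col = 'gray'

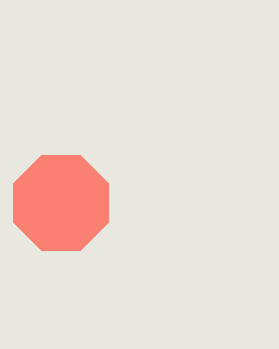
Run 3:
a = 61
b = 203
c = 51
col = 'salmon'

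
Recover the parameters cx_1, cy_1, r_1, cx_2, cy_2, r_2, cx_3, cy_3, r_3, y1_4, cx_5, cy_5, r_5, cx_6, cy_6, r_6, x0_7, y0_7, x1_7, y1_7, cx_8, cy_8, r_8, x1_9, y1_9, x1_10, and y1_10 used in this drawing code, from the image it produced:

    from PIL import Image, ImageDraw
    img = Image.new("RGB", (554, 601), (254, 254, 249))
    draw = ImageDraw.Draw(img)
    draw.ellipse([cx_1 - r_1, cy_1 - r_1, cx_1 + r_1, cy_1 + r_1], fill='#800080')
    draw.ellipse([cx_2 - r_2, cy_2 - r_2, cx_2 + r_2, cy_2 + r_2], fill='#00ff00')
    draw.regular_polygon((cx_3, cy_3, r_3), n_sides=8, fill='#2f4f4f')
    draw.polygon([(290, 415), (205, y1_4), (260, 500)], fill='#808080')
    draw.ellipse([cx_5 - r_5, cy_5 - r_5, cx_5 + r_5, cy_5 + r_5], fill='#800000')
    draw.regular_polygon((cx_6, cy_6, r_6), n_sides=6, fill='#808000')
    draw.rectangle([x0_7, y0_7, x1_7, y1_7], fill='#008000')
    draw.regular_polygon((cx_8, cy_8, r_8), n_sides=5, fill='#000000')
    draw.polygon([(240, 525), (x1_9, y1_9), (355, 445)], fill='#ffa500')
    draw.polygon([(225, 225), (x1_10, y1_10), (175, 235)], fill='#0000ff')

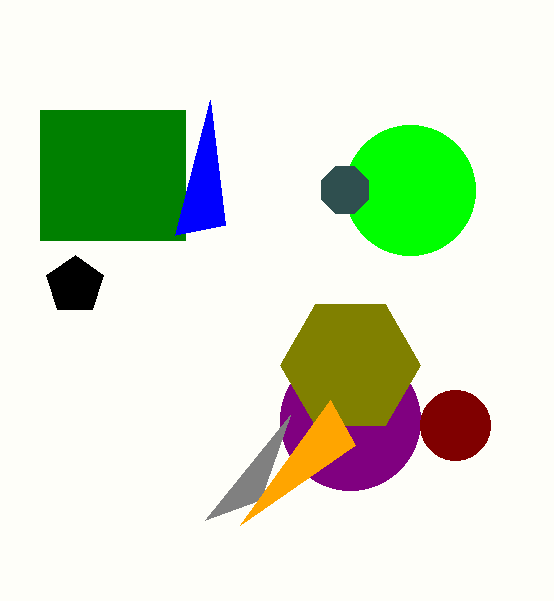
cx_1 = 350, cy_1 = 420, r_1 = 70, cx_2 = 410, cy_2 = 190, r_2 = 65, cx_3 = 345, cy_3 = 190, r_3 = 25, y1_4 = 520, cx_5 = 455, cy_5 = 425, r_5 = 35, cx_6 = 350, cy_6 = 365, r_6 = 70, x0_7 = 40, y0_7 = 110, x1_7 = 185, y1_7 = 240, cx_8 = 75, cy_8 = 285, r_8 = 30, x1_9 = 330, y1_9 = 400, x1_10 = 210, y1_10 = 100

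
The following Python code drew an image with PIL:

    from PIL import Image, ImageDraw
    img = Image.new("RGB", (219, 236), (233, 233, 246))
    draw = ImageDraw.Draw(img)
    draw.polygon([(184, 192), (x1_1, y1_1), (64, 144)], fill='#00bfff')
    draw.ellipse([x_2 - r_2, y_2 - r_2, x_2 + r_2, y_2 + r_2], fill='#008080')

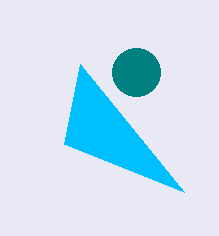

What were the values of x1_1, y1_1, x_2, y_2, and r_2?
x1_1 = 80, y1_1 = 64, x_2 = 136, y_2 = 72, r_2 = 24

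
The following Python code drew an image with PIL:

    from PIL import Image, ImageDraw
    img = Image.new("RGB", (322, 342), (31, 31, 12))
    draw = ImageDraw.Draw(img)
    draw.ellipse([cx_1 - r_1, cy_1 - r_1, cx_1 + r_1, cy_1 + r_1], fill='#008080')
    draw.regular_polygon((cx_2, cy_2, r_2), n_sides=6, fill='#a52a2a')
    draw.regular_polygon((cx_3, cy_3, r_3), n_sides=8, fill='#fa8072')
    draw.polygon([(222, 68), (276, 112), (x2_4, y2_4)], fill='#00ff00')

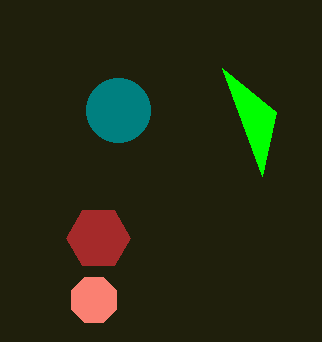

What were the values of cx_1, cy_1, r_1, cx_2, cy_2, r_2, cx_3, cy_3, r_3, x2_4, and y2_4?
cx_1 = 118, cy_1 = 110, r_1 = 32, cx_2 = 98, cy_2 = 238, r_2 = 32, cx_3 = 94, cy_3 = 300, r_3 = 24, x2_4 = 262, y2_4 = 176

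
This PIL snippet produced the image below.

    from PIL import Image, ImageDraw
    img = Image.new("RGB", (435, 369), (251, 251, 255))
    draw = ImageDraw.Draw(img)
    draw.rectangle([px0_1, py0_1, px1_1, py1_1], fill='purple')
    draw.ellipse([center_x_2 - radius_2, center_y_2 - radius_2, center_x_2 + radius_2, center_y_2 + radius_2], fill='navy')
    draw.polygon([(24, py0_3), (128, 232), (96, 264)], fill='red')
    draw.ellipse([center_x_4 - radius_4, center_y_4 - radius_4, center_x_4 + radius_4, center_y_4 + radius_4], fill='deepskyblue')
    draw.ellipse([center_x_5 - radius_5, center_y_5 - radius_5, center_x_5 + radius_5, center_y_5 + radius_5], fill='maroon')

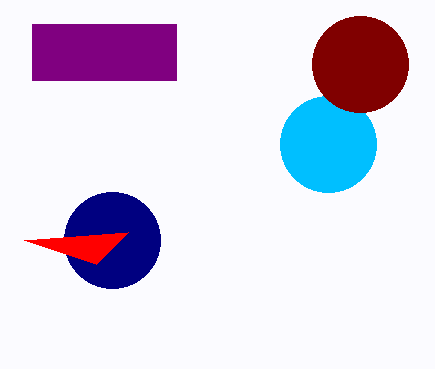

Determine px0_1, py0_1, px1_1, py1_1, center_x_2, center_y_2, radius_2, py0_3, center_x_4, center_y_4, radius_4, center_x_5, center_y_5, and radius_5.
px0_1 = 32; py0_1 = 24; px1_1 = 176; py1_1 = 80; center_x_2 = 112; center_y_2 = 240; radius_2 = 48; py0_3 = 240; center_x_4 = 328; center_y_4 = 144; radius_4 = 48; center_x_5 = 360; center_y_5 = 64; radius_5 = 48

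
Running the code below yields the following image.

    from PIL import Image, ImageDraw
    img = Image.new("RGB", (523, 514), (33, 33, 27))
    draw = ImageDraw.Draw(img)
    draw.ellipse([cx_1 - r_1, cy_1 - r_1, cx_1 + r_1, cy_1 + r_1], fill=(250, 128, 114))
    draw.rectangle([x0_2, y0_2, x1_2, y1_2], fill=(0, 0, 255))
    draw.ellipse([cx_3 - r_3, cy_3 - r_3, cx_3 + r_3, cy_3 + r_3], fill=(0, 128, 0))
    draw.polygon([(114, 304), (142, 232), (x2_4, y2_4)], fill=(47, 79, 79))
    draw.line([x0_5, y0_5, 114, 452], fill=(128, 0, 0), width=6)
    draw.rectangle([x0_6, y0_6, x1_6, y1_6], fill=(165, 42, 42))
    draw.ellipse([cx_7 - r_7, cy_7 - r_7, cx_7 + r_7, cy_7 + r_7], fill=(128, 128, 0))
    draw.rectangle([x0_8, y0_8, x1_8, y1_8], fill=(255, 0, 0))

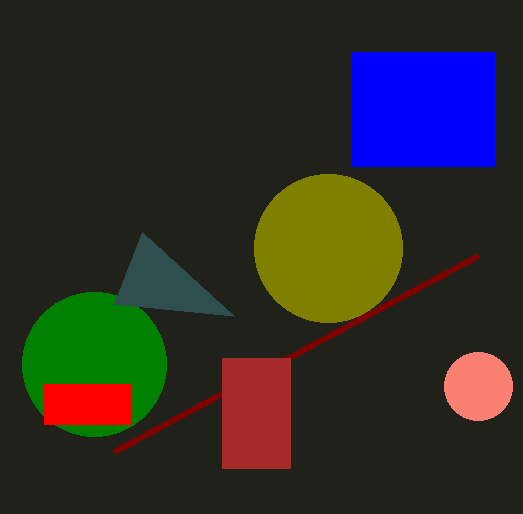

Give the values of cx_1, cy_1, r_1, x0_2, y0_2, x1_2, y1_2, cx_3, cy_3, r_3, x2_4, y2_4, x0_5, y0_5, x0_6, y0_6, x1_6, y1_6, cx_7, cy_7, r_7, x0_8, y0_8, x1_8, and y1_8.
cx_1 = 478
cy_1 = 386
r_1 = 34
x0_2 = 352
y0_2 = 52
x1_2 = 494
y1_2 = 166
cx_3 = 94
cy_3 = 364
r_3 = 72
x2_4 = 234
y2_4 = 316
x0_5 = 478
y0_5 = 256
x0_6 = 222
y0_6 = 358
x1_6 = 290
y1_6 = 468
cx_7 = 328
cy_7 = 248
r_7 = 74
x0_8 = 44
y0_8 = 384
x1_8 = 130
y1_8 = 424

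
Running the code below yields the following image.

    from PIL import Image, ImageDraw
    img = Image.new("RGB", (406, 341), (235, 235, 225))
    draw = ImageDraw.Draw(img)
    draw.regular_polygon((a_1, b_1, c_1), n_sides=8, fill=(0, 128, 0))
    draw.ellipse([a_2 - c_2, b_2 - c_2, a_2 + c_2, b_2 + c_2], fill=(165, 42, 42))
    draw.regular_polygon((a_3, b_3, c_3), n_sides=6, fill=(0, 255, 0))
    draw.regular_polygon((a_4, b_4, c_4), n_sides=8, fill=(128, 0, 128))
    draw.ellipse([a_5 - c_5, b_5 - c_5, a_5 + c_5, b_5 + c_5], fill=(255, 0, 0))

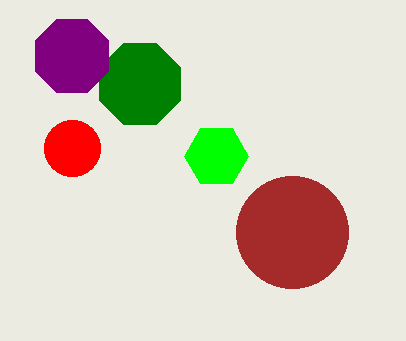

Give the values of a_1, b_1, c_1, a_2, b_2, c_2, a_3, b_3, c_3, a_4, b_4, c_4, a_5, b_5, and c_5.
a_1 = 140, b_1 = 84, c_1 = 44, a_2 = 292, b_2 = 232, c_2 = 56, a_3 = 216, b_3 = 156, c_3 = 32, a_4 = 72, b_4 = 56, c_4 = 40, a_5 = 72, b_5 = 148, c_5 = 28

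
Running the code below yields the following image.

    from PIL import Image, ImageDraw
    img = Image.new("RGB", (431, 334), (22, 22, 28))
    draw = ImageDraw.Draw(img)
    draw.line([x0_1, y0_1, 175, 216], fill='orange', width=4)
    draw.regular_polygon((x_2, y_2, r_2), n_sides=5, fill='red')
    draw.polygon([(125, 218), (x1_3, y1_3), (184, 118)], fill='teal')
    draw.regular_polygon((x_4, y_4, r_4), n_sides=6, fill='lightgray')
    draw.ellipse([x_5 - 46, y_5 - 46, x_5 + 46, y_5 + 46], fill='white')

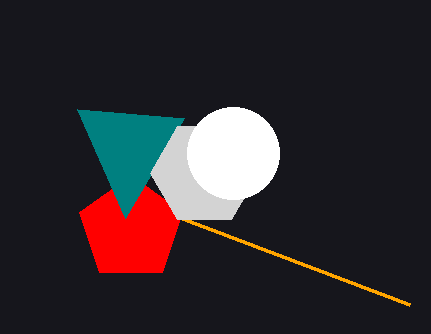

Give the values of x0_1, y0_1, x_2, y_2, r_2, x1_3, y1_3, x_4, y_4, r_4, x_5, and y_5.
x0_1 = 410, y0_1 = 305, x_2 = 131, y_2 = 229, r_2 = 54, x1_3 = 77, y1_3 = 109, x_4 = 204, y_4 = 173, r_4 = 54, x_5 = 233, y_5 = 153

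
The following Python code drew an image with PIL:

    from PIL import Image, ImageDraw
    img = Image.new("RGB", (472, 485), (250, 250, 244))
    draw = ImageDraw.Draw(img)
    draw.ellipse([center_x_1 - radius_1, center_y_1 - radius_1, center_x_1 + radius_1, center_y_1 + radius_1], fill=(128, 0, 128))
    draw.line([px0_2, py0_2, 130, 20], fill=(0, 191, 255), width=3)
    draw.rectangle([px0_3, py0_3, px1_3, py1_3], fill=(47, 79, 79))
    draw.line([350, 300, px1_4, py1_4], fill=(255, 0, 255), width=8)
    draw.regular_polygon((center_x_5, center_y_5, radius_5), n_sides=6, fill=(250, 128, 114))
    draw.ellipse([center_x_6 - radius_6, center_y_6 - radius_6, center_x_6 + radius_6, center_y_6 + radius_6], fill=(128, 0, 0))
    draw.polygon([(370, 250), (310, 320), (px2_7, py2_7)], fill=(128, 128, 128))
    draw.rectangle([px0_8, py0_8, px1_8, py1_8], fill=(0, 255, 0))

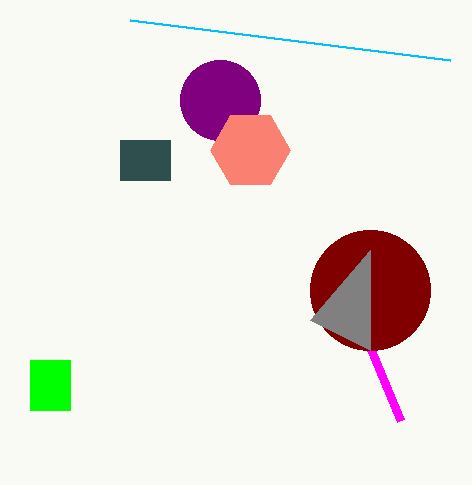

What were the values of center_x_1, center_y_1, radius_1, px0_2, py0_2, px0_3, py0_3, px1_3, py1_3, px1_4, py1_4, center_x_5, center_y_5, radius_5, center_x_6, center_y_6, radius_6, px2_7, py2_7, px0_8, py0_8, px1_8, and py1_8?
center_x_1 = 220; center_y_1 = 100; radius_1 = 40; px0_2 = 450; py0_2 = 60; px0_3 = 120; py0_3 = 140; px1_3 = 170; py1_3 = 180; px1_4 = 400; py1_4 = 420; center_x_5 = 250; center_y_5 = 150; radius_5 = 40; center_x_6 = 370; center_y_6 = 290; radius_6 = 60; px2_7 = 370; py2_7 = 350; px0_8 = 30; py0_8 = 360; px1_8 = 70; py1_8 = 410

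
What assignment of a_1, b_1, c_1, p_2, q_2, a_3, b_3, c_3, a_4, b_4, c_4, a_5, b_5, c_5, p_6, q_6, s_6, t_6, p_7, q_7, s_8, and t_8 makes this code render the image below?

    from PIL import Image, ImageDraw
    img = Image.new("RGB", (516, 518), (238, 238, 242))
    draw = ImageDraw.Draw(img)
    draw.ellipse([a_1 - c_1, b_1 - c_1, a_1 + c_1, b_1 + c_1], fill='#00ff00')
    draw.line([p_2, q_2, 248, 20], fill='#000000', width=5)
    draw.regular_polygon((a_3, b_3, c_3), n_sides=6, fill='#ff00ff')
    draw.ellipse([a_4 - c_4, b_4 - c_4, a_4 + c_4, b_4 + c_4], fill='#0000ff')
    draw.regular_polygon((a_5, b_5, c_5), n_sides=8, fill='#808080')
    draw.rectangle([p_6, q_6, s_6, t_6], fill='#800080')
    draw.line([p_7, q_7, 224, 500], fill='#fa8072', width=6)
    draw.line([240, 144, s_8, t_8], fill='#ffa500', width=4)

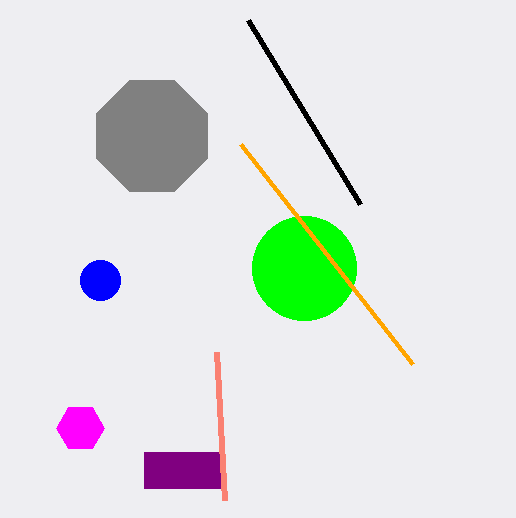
a_1 = 304
b_1 = 268
c_1 = 52
p_2 = 360
q_2 = 204
a_3 = 80
b_3 = 428
c_3 = 24
a_4 = 100
b_4 = 280
c_4 = 20
a_5 = 152
b_5 = 136
c_5 = 60
p_6 = 144
q_6 = 452
s_6 = 220
t_6 = 488
p_7 = 216
q_7 = 352
s_8 = 412
t_8 = 364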